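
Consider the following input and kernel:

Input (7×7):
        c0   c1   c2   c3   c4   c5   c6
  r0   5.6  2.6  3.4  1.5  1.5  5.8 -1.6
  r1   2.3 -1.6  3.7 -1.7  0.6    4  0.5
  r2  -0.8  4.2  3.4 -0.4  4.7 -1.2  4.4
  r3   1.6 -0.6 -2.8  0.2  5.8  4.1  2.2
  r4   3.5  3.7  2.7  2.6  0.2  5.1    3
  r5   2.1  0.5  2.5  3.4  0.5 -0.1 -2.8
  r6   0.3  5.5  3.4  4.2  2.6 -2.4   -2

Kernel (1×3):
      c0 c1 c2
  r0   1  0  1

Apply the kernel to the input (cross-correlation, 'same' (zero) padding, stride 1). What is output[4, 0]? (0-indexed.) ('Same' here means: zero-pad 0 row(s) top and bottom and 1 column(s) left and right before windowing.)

3.7

The receptive field on the zero-padded input at this output position is [0 3.5 3.7]. Elementwise product with the kernel and sum: 0·1 + 3.7·1.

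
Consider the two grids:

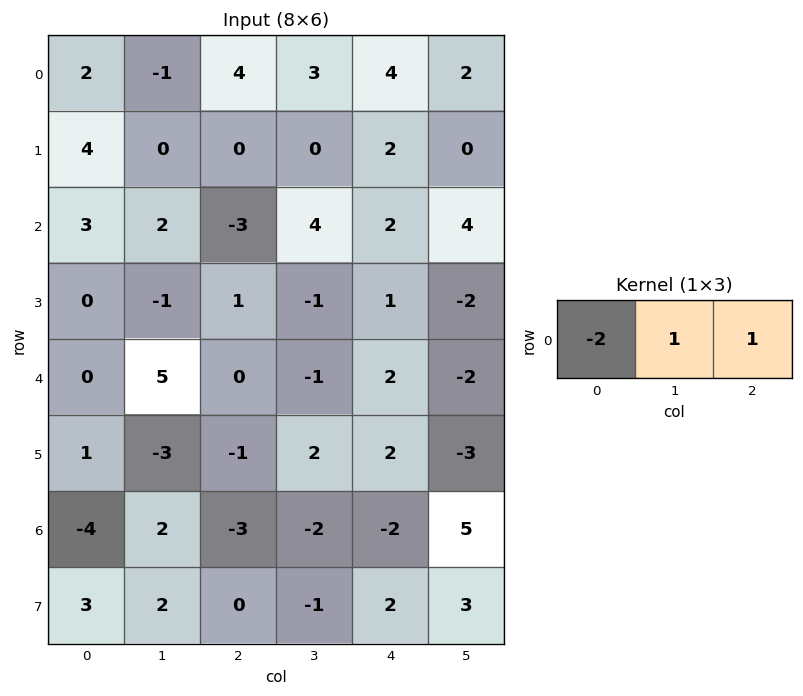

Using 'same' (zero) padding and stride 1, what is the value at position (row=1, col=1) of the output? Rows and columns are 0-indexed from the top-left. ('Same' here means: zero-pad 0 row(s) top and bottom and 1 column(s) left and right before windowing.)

-8

The receptive field on the zero-padded input at this output position is [4 0 0]. Elementwise product with the kernel and sum: 4·-2 + 0·1 + 0·1.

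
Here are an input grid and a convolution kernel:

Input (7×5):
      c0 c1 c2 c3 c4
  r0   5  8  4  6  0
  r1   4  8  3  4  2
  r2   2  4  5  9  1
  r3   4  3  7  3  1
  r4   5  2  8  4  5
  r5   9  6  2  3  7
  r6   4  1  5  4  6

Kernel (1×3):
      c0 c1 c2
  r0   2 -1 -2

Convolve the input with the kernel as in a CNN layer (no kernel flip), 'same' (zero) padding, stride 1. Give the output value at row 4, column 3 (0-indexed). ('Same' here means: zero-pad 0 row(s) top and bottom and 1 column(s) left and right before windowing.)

The receptive field on the zero-padded input at this output position is [8 4 5]. Elementwise product with the kernel and sum: 8·2 + 4·-1 + 5·-2.

2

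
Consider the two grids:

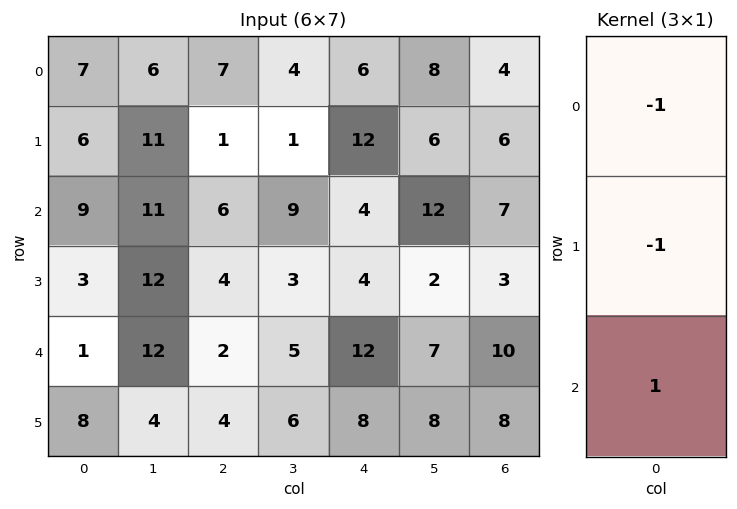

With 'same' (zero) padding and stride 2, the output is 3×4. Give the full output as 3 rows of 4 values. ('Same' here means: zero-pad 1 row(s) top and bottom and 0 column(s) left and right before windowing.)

-1 -6 6 2
-12 -3 -12 -10
4 -2 -8 -5

Output[0,0]: The receptive field on the zero-padded input at this output position is [0 / 7 / 6]. Elementwise product with the kernel and sum: 0·-1 + 7·-1 + 6·1.
Output[0,1]: The receptive field on the zero-padded input at this output position is [0 / 7 / 1]. Elementwise product with the kernel and sum: 0·-1 + 7·-1 + 1·1.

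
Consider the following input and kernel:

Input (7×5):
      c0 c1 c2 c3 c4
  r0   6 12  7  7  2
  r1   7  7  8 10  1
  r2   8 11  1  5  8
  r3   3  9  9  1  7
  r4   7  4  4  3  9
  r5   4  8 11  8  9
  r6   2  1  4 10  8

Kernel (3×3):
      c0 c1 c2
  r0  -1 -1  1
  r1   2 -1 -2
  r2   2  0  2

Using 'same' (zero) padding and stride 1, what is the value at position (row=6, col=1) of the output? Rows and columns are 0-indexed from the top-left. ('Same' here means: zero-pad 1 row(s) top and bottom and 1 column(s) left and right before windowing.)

-6

The receptive field on the zero-padded input at this output position is [4 8 11 / 2 1 4 / 0 0 0]. Elementwise product with the kernel and sum: 4·-1 + 8·-1 + 11·1 + 2·2 + 1·-1 + 4·-2 + 0·2 + 0·2.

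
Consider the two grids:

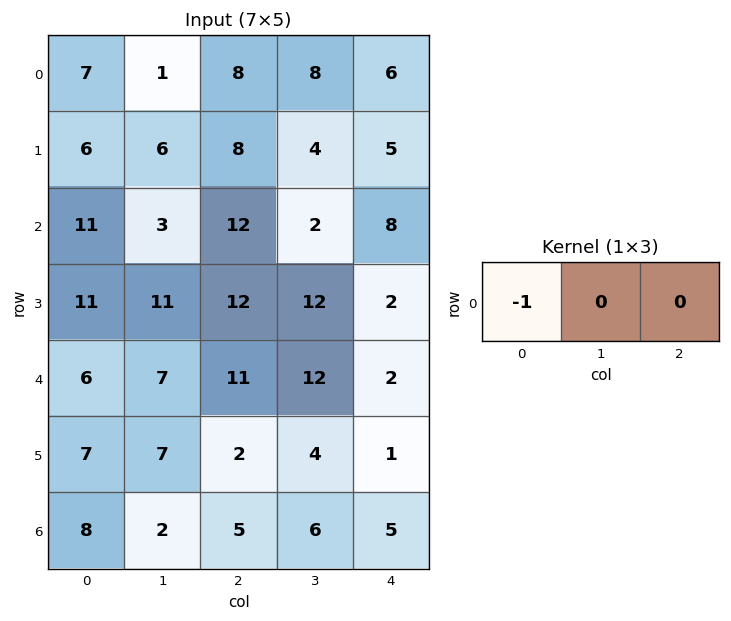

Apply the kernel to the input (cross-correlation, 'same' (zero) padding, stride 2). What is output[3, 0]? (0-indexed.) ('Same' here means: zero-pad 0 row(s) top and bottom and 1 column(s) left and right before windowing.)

0

The receptive field on the zero-padded input at this output position is [0 8 2]. Elementwise product with the kernel and sum: 0·-1.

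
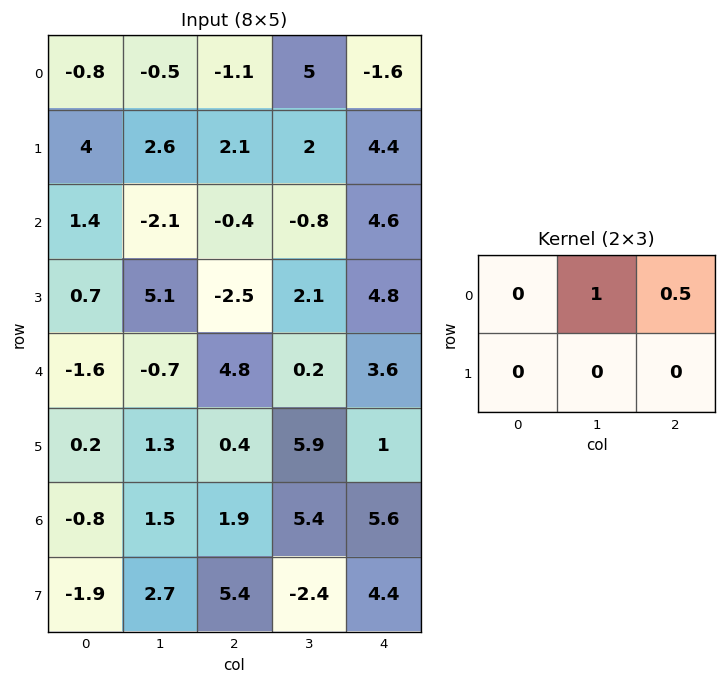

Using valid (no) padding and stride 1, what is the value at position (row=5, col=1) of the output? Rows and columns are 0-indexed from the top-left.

3.35

The receptive field on the input at this output position is [1.3 0.4 5.9 / 1.5 1.9 5.4]. Elementwise product with the kernel and sum: 0.4·1 + 5.9·0.5.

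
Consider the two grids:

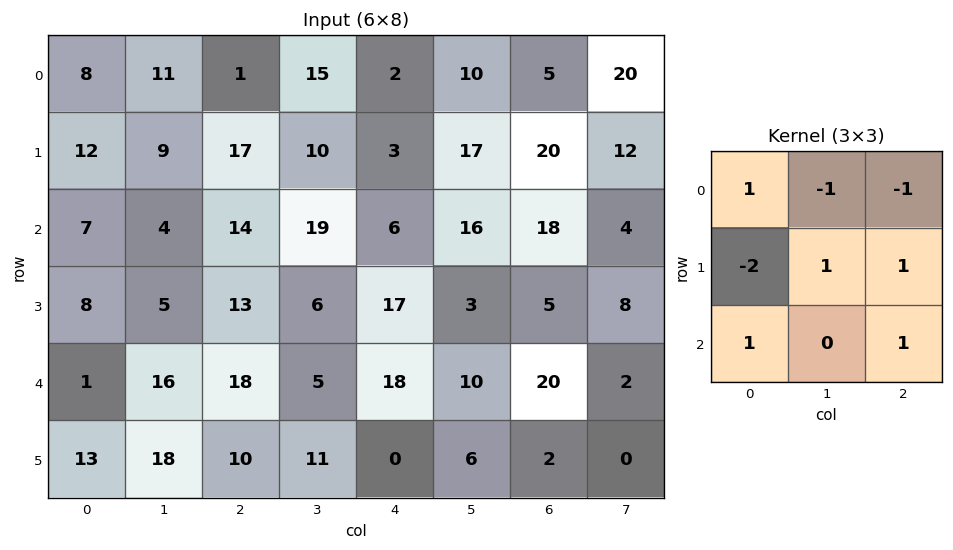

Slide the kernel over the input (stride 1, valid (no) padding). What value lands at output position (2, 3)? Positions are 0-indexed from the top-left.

The receptive field on the input at this output position is [19 6 16 / 6 17 3 / 5 18 10]. Elementwise product with the kernel and sum: 19·1 + 6·-1 + 16·-1 + 6·-2 + 17·1 + 3·1 + 5·1 + 10·1.

20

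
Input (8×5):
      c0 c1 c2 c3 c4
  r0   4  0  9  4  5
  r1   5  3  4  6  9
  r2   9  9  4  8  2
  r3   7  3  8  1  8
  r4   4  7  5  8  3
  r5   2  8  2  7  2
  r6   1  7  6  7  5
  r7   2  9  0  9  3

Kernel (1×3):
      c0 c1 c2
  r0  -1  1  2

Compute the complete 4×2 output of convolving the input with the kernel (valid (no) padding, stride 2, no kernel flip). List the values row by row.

14 5
8 8
13 9
18 11

Output[0,0]: The receptive field on the input at this output position is [4 0 9]. Elementwise product with the kernel and sum: 4·-1 + 0·1 + 9·2.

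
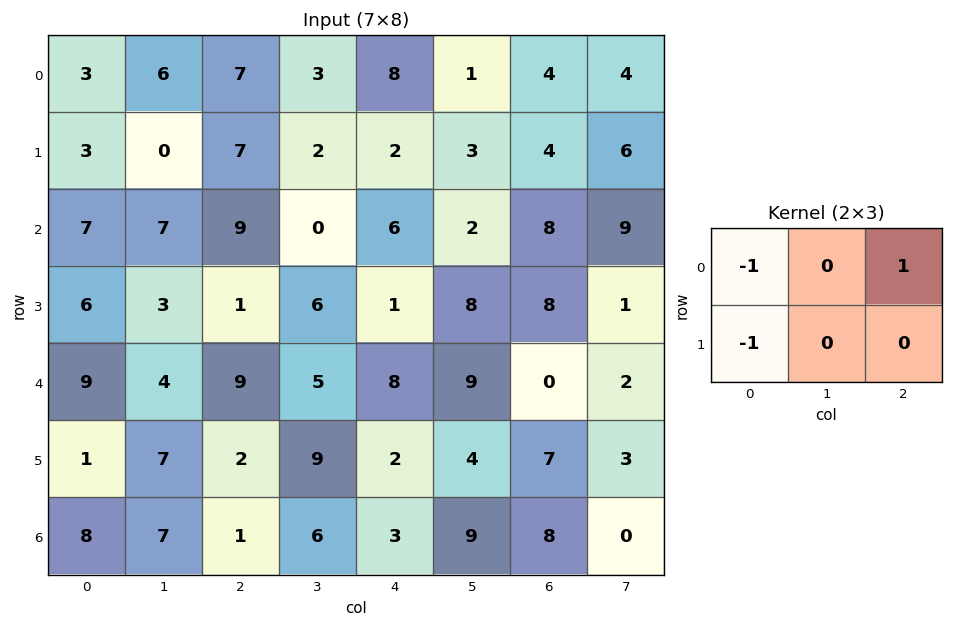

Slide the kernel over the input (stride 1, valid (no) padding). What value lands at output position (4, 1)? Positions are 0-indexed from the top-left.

-6

The receptive field on the input at this output position is [4 9 5 / 7 2 9]. Elementwise product with the kernel and sum: 4·-1 + 5·1 + 7·-1.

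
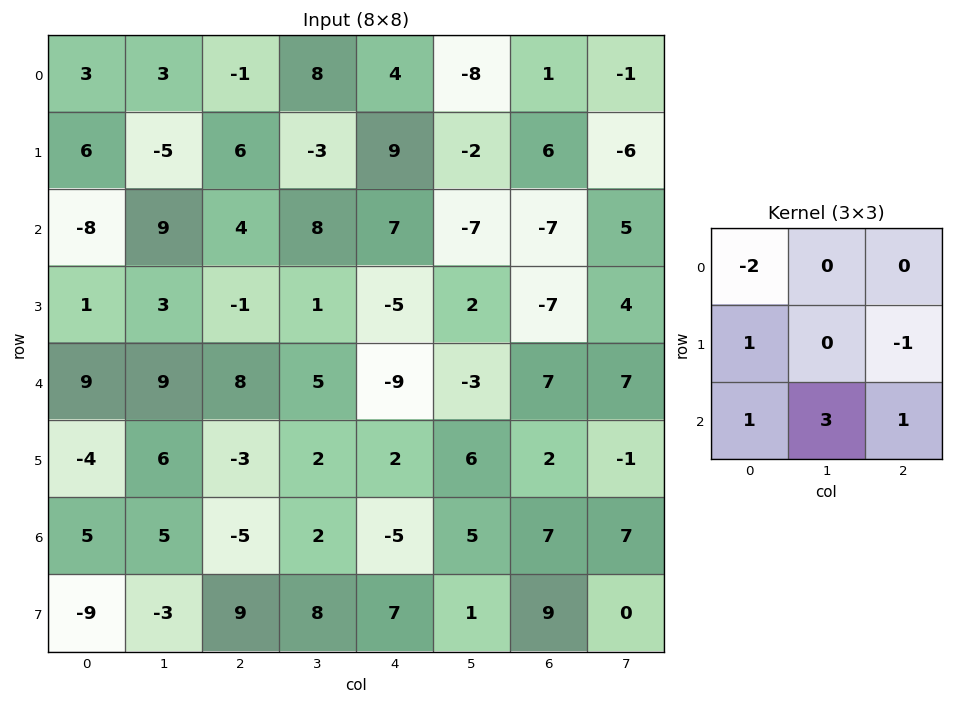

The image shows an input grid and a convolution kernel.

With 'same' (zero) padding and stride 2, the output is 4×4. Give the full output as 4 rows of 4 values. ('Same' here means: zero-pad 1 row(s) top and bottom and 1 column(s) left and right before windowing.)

10 5 38 3
-3 12 9 -23
-15 -3 20 -3
-35 23 23 14

Output[0,0]: The receptive field on the zero-padded input at this output position is [0 0 0 / 0 3 3 / 0 6 -5]. Elementwise product with the kernel and sum: 0·-2 + 0·1 + 3·-1 + 0·1 + 6·3 + -5·1.
Output[0,1]: The receptive field on the zero-padded input at this output position is [0 0 0 / 3 -1 8 / -5 6 -3]. Elementwise product with the kernel and sum: 0·-2 + 3·1 + 8·-1 + -5·1 + 6·3 + -3·1.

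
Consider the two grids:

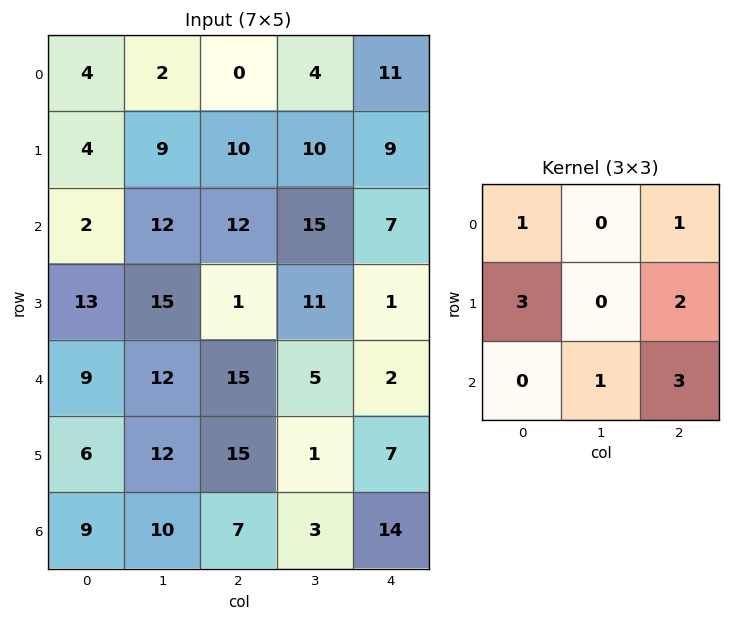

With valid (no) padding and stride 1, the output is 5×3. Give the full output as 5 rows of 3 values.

Output[0,0]: The receptive field on the input at this output position is [4 2 0 / 4 9 10 / 2 12 12]. Elementwise product with the kernel and sum: 4·1 + 0·1 + 4·3 + 10·2 + 12·1 + 12·3.

84 110 95
62 119 83
112 124 35
128 90 73
103 71 121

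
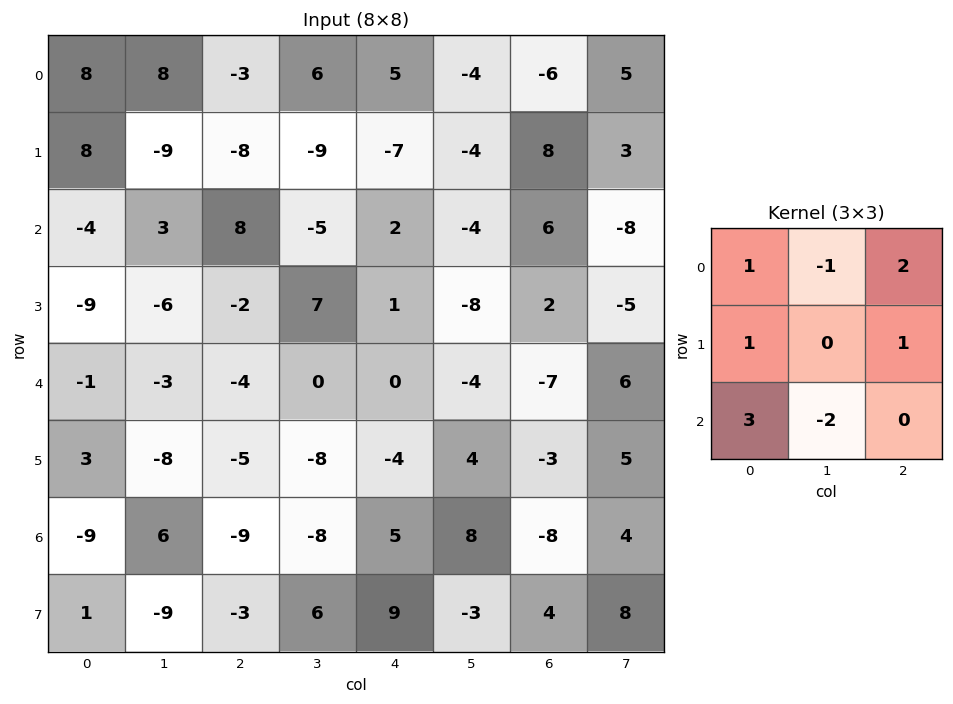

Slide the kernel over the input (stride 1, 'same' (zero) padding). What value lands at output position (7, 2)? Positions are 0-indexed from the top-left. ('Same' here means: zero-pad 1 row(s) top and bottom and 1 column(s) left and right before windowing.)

-4

The receptive field on the zero-padded input at this output position is [6 -9 -8 / -9 -3 6 / 0 0 0]. Elementwise product with the kernel and sum: 6·1 + -9·-1 + -8·2 + -9·1 + 6·1 + 0·3 + 0·-2.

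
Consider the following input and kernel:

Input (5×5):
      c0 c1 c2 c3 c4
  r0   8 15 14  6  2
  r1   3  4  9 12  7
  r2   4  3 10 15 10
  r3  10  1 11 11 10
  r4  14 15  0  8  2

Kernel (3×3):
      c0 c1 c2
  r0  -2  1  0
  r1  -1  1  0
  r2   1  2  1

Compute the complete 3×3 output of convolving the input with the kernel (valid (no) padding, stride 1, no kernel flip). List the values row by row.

Output[0,0]: The receptive field on the input at this output position is [8 15 14 / 3 4 9 / 4 3 10]. Elementwise product with the kernel and sum: 8·-2 + 15·1 + 3·-1 + 4·1 + 4·1 + 3·2 + 10·1.

20 27 31
20 42 42
30 37 13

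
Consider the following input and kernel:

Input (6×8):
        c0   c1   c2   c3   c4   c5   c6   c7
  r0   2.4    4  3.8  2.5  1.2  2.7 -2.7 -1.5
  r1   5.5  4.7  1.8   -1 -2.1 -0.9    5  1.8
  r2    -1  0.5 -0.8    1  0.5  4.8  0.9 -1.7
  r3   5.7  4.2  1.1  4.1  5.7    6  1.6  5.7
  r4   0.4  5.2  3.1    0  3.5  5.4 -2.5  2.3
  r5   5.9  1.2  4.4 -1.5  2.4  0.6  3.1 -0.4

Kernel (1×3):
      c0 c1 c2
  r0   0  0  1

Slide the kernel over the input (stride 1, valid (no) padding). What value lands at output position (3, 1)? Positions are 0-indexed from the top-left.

4.1

The receptive field on the input at this output position is [4.2 1.1 4.1]. Elementwise product with the kernel and sum: 4.1·1.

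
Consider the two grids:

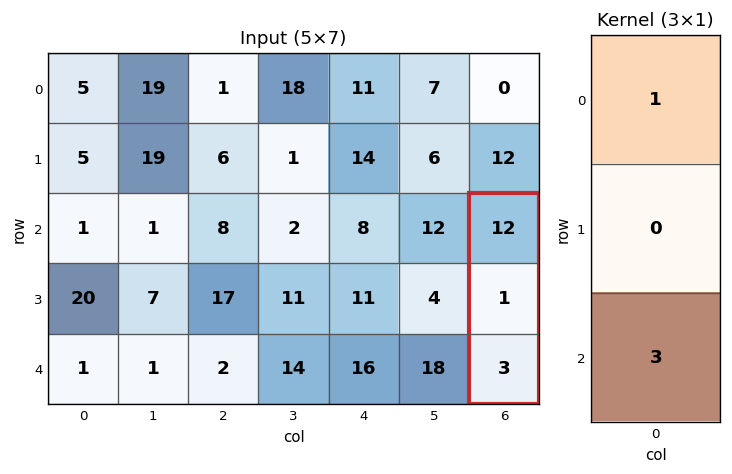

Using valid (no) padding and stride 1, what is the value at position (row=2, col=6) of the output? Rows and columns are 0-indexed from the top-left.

21

The receptive field on the input at this output position is [12 / 1 / 3]. Elementwise product with the kernel and sum: 12·1 + 3·3.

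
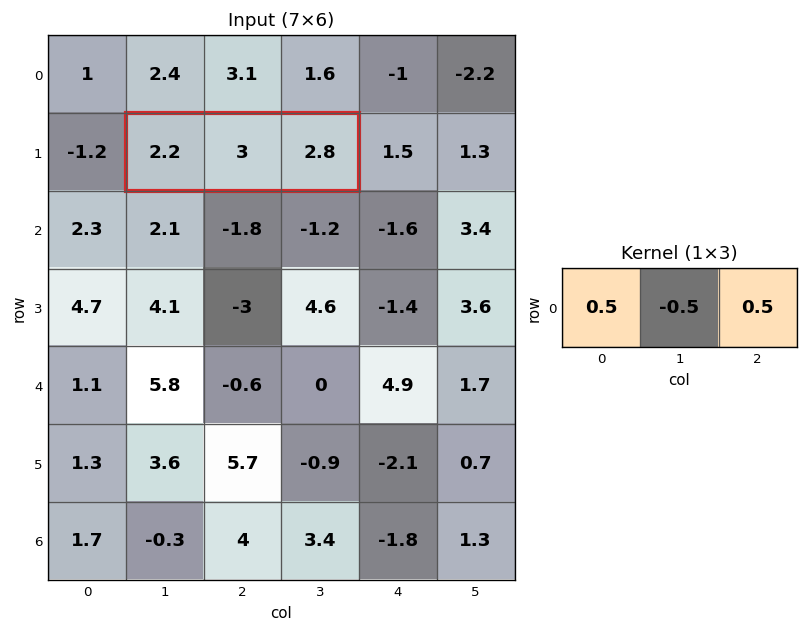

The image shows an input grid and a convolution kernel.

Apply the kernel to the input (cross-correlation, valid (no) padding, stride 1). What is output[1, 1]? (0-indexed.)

The receptive field on the input at this output position is [2.2 3 2.8]. Elementwise product with the kernel and sum: 2.2·0.5 + 3·-0.5 + 2.8·0.5.

1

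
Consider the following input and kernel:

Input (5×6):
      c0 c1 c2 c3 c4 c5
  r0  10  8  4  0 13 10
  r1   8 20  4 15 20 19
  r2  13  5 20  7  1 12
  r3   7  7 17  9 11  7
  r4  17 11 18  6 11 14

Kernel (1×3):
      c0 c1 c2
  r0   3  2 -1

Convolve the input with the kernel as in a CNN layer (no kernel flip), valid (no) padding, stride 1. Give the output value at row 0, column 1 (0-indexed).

The receptive field on the input at this output position is [8 4 0]. Elementwise product with the kernel and sum: 8·3 + 4·2 + 0·-1.

32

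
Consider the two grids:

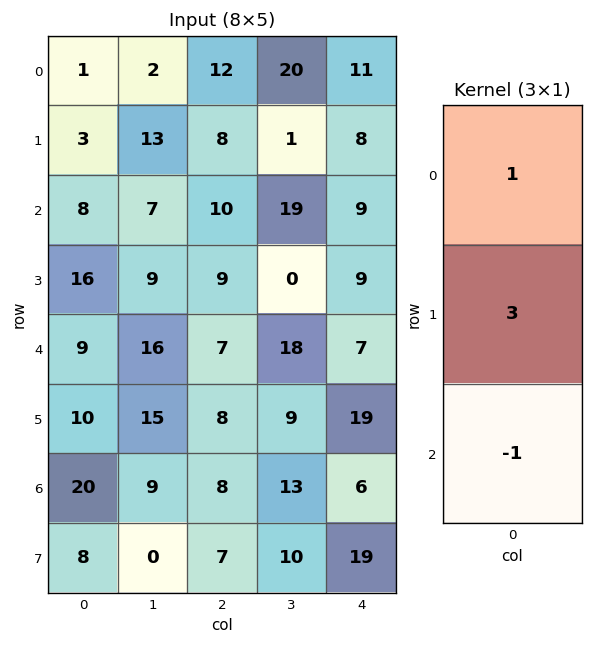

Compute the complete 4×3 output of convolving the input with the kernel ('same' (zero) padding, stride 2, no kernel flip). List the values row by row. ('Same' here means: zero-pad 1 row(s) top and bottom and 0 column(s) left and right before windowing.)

0 28 25
11 29 26
33 22 11
62 25 18

Output[0,0]: The receptive field on the zero-padded input at this output position is [0 / 1 / 3]. Elementwise product with the kernel and sum: 0·1 + 1·3 + 3·-1.
Output[0,1]: The receptive field on the zero-padded input at this output position is [0 / 12 / 8]. Elementwise product with the kernel and sum: 0·1 + 12·3 + 8·-1.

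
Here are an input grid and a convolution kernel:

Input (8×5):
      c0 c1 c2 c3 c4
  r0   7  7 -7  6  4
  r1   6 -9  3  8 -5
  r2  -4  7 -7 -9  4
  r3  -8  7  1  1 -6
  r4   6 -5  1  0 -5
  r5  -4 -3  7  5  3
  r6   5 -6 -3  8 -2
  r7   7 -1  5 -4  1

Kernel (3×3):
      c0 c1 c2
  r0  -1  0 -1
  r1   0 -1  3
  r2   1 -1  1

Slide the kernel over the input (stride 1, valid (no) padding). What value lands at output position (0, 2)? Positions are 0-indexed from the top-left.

-14

The receptive field on the input at this output position is [-7 6 4 / 3 8 -5 / -7 -9 4]. Elementwise product with the kernel and sum: -7·-1 + 4·-1 + 8·-1 + -5·3 + -7·1 + -9·-1 + 4·1.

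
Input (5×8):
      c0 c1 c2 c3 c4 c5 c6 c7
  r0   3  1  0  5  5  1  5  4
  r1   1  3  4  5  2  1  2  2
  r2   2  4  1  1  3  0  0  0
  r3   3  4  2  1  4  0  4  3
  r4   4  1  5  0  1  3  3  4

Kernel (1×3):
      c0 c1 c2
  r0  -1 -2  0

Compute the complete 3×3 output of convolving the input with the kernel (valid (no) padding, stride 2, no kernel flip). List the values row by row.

Output[0,0]: The receptive field on the input at this output position is [3 1 0]. Elementwise product with the kernel and sum: 3·-1 + 1·-2.

-5 -10 -7
-10 -3 -3
-6 -5 -7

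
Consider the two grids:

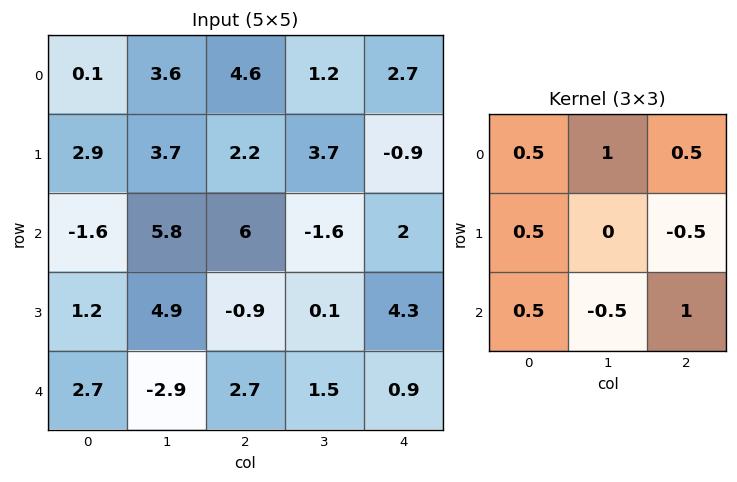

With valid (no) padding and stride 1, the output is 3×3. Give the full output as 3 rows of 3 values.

Output[0,0]: The receptive field on the input at this output position is [0.1 3.6 4.6 / 2.9 3.7 2.2 / -1.6 5.8 6]. Elementwise product with the kernel and sum: 0.1·0.5 + 3.6·1 + 4.6·0.5 + 2.9·0.5 + 2.2·-0.5 + -1.6·0.5 + 5.8·-0.5 + 6·1.
Output[0,1]: The receptive field on the input at this output position is [3.6 4.6 1.2 / 3.7 2.2 3.7 / 5.8 6 -1.6]. Elementwise product with the kernel and sum: 3.6·0.5 + 4.6·1 + 1.2·0.5 + 3.7·0.5 + 3.7·-0.5 + 5.8·0.5 + 6·-0.5 + -1.6·1.

8.6 5.3 12.2
-0.3 12.6 10.15
14.55 9.2 1.3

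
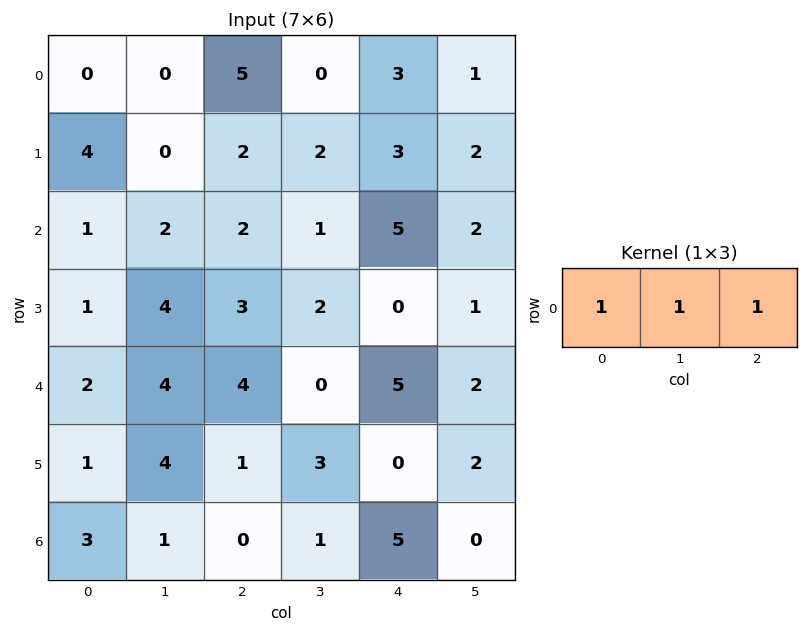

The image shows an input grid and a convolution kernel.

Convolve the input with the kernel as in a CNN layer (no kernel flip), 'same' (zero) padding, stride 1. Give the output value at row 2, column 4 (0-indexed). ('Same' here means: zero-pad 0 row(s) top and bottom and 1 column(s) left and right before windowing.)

8

The receptive field on the zero-padded input at this output position is [1 5 2]. Elementwise product with the kernel and sum: 1·1 + 5·1 + 2·1.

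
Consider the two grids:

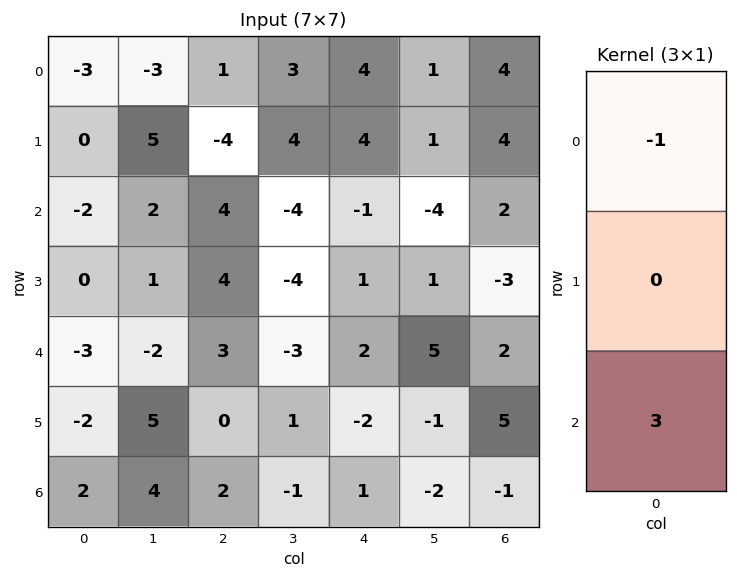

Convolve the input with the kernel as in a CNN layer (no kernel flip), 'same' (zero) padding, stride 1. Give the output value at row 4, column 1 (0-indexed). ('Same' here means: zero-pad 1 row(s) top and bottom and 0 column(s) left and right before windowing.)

The receptive field on the zero-padded input at this output position is [1 / -2 / 5]. Elementwise product with the kernel and sum: 1·-1 + 5·3.

14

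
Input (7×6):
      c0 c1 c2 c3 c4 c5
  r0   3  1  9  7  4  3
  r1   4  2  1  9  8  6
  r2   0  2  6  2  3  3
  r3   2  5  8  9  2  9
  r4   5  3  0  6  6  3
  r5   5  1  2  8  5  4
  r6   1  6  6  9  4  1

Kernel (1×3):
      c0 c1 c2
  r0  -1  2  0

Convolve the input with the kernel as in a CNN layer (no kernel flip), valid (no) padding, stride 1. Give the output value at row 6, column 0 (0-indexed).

The receptive field on the input at this output position is [1 6 6]. Elementwise product with the kernel and sum: 1·-1 + 6·2.

11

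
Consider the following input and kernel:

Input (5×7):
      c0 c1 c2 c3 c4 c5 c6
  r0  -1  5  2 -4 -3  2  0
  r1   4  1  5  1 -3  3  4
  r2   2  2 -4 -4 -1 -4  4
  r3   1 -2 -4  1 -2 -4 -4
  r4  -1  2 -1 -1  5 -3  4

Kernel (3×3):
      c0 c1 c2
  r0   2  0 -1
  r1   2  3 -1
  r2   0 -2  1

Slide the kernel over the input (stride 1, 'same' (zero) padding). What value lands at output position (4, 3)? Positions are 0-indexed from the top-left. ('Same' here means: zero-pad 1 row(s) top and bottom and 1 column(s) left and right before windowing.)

-16

The receptive field on the zero-padded input at this output position is [-4 1 -2 / -1 -1 5 / 0 0 0]. Elementwise product with the kernel and sum: -4·2 + -2·-1 + -1·2 + -1·3 + 5·-1 + 0·-2 + 0·1.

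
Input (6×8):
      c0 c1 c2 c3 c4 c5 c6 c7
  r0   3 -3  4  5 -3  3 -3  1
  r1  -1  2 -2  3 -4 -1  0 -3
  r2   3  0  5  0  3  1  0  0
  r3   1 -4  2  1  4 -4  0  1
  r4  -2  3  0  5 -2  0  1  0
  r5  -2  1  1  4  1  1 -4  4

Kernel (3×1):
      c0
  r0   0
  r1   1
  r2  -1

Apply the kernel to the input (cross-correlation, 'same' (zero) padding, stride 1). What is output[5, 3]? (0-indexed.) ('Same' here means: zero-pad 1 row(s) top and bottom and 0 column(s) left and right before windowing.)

The receptive field on the zero-padded input at this output position is [5 / 4 / 0]. Elementwise product with the kernel and sum: 4·1 + 0·-1.

4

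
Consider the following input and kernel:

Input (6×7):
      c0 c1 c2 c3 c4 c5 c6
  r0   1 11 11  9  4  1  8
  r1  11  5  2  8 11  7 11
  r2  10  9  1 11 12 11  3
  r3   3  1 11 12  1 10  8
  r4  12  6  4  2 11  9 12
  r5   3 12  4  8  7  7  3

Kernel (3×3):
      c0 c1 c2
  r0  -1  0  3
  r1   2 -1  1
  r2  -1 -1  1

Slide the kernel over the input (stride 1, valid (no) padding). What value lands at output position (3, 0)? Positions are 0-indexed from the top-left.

The receptive field on the input at this output position is [3 1 11 / 12 6 4 / 3 12 4]. Elementwise product with the kernel and sum: 3·-1 + 11·3 + 12·2 + 6·-1 + 4·1 + 3·-1 + 12·-1 + 4·1.

41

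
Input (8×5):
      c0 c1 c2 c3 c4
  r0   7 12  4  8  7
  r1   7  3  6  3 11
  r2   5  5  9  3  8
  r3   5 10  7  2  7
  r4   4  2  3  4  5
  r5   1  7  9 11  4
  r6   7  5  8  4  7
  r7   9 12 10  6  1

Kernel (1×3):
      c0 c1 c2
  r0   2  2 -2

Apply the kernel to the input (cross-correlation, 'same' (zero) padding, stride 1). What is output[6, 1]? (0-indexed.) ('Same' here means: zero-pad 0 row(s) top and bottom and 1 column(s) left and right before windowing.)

The receptive field on the zero-padded input at this output position is [7 5 8]. Elementwise product with the kernel and sum: 7·2 + 5·2 + 8·-2.

8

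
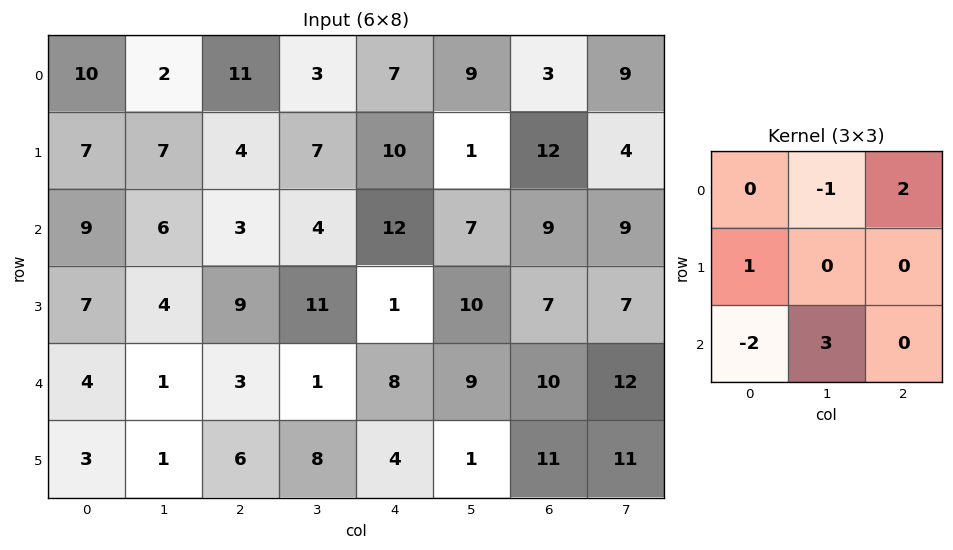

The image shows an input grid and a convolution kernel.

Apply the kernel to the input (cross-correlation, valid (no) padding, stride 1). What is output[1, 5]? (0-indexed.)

The receptive field on the input at this output position is [1 12 4 / 7 9 9 / 10 7 7]. Elementwise product with the kernel and sum: 12·-1 + 4·2 + 7·1 + 10·-2 + 7·3.

4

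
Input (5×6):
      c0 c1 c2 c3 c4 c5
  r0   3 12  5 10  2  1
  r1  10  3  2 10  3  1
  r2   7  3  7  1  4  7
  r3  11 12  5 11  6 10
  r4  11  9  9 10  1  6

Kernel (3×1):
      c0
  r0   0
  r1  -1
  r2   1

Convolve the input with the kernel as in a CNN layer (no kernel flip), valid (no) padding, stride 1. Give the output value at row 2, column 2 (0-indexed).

The receptive field on the input at this output position is [7 / 5 / 9]. Elementwise product with the kernel and sum: 5·-1 + 9·1.

4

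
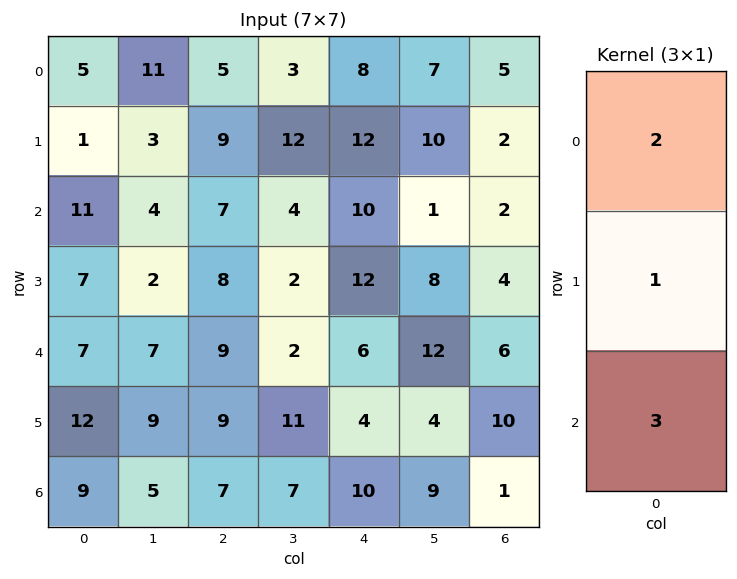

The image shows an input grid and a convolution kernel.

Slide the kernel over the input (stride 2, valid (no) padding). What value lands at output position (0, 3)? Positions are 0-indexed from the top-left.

The receptive field on the input at this output position is [5 / 2 / 2]. Elementwise product with the kernel and sum: 5·2 + 2·1 + 2·3.

18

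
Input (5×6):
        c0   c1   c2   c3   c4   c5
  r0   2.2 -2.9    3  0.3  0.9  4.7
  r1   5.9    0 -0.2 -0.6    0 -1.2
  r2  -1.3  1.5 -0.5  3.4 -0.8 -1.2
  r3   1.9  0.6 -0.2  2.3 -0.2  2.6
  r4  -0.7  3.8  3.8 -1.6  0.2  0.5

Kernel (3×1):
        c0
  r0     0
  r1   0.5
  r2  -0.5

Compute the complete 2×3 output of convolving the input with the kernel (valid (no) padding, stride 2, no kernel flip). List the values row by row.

3.6 0.15 0.4
1.3 -2 -0.2

Output[0,0]: The receptive field on the input at this output position is [2.2 / 5.9 / -1.3]. Elementwise product with the kernel and sum: 5.9·0.5 + -1.3·-0.5.
Output[0,1]: The receptive field on the input at this output position is [3 / -0.2 / -0.5]. Elementwise product with the kernel and sum: -0.2·0.5 + -0.5·-0.5.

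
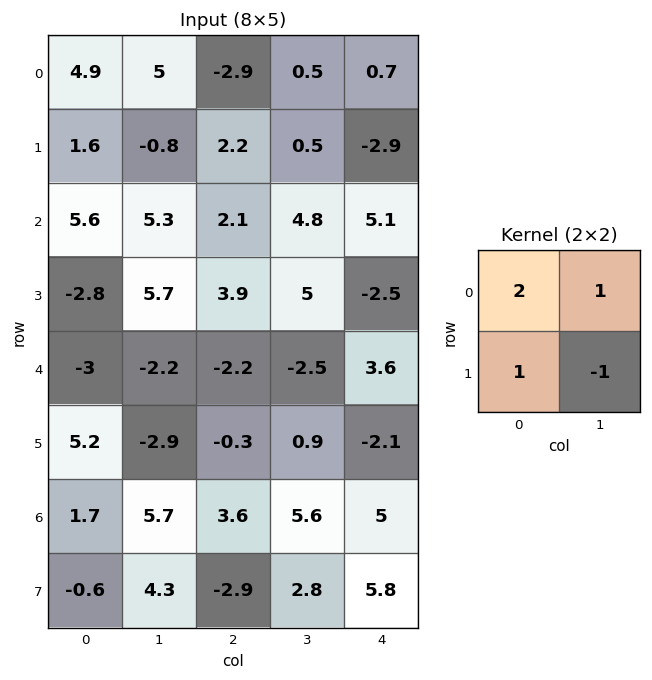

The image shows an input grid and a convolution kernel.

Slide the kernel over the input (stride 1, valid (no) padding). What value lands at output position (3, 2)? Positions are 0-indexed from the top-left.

13.1

The receptive field on the input at this output position is [3.9 5 / -2.2 -2.5]. Elementwise product with the kernel and sum: 3.9·2 + 5·1 + -2.2·1 + -2.5·-1.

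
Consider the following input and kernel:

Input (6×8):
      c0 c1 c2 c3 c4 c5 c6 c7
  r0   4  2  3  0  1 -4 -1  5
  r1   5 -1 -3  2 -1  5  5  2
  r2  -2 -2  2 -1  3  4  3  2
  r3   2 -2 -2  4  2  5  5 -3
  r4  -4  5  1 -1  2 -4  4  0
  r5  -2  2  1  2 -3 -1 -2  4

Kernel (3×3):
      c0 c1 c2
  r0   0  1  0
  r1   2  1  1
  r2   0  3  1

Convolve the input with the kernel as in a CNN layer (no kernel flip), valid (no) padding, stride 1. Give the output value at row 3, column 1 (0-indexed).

13

The receptive field on the input at this output position is [-2 -2 4 / 5 1 -1 / 2 1 2]. Elementwise product with the kernel and sum: -2·1 + 5·2 + 1·1 + -1·1 + 1·3 + 2·1.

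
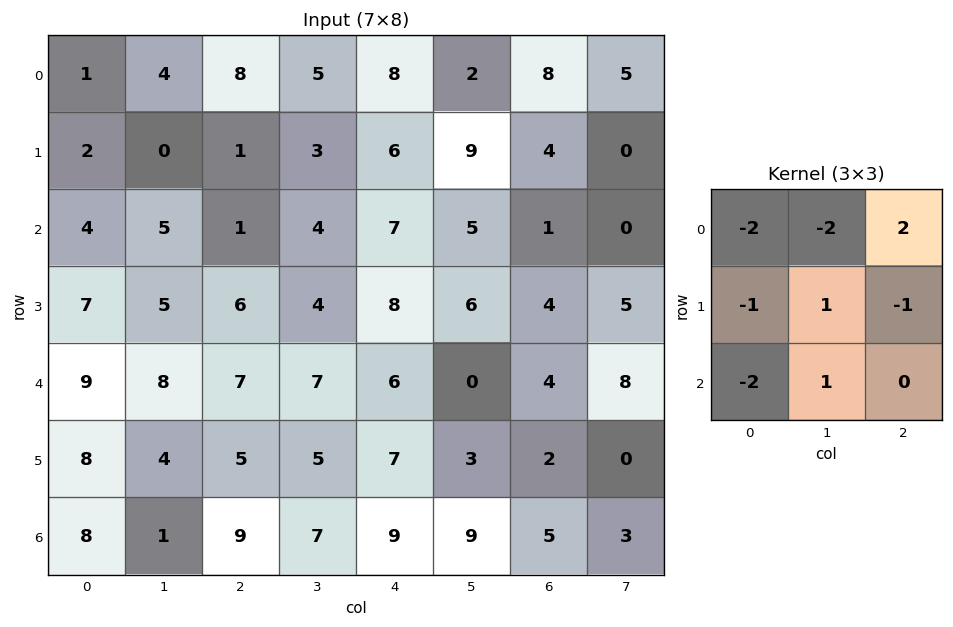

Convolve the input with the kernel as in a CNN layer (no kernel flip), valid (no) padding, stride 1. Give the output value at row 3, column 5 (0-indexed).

The receptive field on the input at this output position is [6 4 5 / 0 4 8 / 3 2 0]. Elementwise product with the kernel and sum: 6·-2 + 4·-2 + 5·2 + 0·-1 + 4·1 + 8·-1 + 3·-2 + 2·1.

-18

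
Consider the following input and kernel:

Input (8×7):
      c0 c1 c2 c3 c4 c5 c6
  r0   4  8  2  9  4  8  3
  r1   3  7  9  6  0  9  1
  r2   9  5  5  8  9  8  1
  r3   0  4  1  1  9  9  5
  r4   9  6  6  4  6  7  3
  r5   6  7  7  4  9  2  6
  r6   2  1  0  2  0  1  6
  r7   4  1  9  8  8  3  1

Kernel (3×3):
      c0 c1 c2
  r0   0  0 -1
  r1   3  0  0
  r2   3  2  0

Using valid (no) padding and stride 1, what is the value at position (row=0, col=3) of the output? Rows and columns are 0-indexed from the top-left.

The receptive field on the input at this output position is [9 4 8 / 6 0 9 / 8 9 8]. Elementwise product with the kernel and sum: 8·-1 + 6·3 + 8·3 + 9·2.

52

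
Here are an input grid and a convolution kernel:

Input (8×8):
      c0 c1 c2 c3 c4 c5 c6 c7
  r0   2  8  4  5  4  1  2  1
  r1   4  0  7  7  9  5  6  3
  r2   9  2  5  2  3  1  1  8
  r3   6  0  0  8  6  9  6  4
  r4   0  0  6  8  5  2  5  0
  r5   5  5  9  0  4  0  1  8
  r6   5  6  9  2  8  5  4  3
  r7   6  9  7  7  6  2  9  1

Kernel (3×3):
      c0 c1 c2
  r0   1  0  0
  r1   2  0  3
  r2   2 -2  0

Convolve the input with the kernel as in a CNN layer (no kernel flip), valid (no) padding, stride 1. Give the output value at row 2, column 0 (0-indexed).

21

The receptive field on the input at this output position is [9 2 5 / 6 0 0 / 0 0 6]. Elementwise product with the kernel and sum: 9·1 + 6·2 + 0·3 + 0·2 + 0·-2.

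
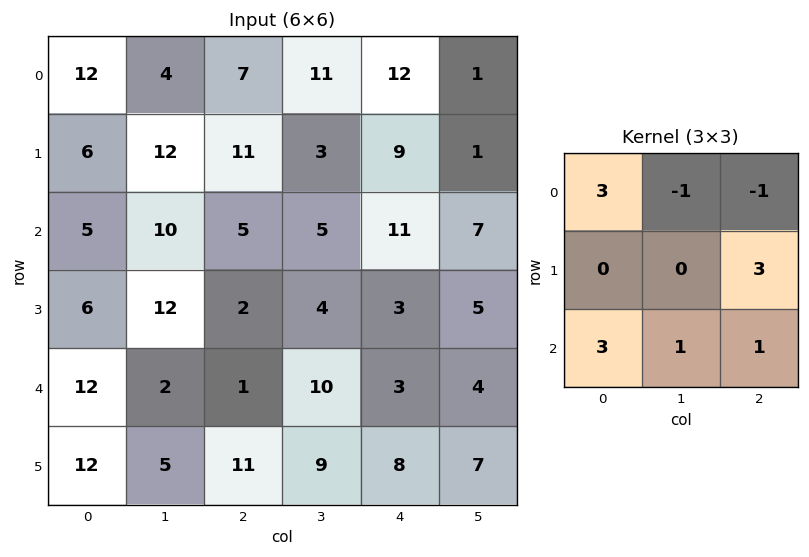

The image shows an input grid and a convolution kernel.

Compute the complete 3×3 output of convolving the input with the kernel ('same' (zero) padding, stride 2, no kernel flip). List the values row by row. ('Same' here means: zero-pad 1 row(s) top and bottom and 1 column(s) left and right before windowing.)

Output[0,0]: The receptive field on the zero-padded input at this output position is [0 0 0 / 0 12 4 / 0 6 12]. Elementwise product with the kernel and sum: 0·3 + 0·-1 + 0·-1 + 4·3 + 0·3 + 6·1 + 12·1.

30 83 22
30 79 40
5 95 58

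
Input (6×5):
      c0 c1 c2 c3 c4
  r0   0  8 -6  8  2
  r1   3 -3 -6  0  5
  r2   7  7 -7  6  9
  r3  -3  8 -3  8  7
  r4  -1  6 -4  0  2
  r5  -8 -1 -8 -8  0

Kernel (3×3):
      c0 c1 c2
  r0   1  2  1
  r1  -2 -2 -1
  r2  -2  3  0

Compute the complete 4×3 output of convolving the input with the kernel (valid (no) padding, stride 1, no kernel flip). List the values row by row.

Output[0,0]: The receptive field on the input at this output position is [0 8 -6 / 3 -3 -6 / 7 7 -7]. Elementwise product with the kernel and sum: 0·1 + 8·2 + -6·1 + 3·-2 + -3·-2 + -6·-1 + 7·-2 + 7·3.

23 -13 51
0 -46 22
27 -43 5
17 -16 18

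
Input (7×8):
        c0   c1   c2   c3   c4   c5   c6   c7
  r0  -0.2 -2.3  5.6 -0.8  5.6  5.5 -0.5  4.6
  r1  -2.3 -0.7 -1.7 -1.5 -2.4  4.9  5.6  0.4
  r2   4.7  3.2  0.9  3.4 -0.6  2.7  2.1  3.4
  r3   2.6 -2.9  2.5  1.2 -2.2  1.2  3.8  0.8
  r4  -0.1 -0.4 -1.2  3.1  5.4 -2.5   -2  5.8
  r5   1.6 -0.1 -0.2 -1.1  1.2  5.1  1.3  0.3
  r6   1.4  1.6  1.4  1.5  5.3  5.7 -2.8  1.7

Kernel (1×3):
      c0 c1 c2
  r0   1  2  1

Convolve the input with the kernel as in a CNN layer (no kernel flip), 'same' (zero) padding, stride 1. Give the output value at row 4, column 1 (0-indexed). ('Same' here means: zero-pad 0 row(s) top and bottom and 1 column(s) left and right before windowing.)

-2.1

The receptive field on the zero-padded input at this output position is [-0.1 -0.4 -1.2]. Elementwise product with the kernel and sum: -0.1·1 + -0.4·2 + -1.2·1.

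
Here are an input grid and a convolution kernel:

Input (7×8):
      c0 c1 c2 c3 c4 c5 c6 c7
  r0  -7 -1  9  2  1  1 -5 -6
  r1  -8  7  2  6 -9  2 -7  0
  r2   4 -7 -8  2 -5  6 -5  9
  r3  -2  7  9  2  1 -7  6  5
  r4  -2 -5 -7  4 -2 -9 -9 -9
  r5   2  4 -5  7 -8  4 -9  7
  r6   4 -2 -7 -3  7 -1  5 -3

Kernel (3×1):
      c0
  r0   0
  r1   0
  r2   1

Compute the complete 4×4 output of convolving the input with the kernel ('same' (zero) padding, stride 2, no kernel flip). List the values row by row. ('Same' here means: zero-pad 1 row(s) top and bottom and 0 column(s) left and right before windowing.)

Output[0,0]: The receptive field on the zero-padded input at this output position is [0 / -7 / -8]. Elementwise product with the kernel and sum: -8·1.

-8 2 -9 -7
-2 9 1 6
2 -5 -8 -9
0 0 0 0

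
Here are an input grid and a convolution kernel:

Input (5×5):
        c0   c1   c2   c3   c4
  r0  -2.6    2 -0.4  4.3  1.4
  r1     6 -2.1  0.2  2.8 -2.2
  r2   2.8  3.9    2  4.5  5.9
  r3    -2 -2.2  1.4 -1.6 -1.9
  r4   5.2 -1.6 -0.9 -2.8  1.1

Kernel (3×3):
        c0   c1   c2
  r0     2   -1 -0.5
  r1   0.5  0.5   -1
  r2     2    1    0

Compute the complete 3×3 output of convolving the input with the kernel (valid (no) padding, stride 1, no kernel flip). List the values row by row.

Output[0,0]: The receptive field on the input at this output position is [-2.6 2 -0.4 / 6 -2.1 0.2 / 2.8 3.9 2]. Elementwise product with the kernel and sum: -2.6·2 + 2·-1 + -0.4·-0.5 + 6·0.5 + -2.1·0.5 + 0.2·-1 + 2.8·2 + 3.9·1.

4.25 8.3 6.4
9.15 -10.35 -2.75
6 0.65 -6.25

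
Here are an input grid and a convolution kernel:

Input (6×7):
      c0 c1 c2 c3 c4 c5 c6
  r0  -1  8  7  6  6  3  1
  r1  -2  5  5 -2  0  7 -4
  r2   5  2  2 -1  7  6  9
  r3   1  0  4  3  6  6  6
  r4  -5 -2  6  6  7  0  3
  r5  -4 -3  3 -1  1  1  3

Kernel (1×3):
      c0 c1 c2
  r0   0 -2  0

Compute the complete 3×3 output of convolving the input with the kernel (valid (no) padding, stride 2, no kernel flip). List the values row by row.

-16 -12 -6
-4 2 -12
4 -12 0

Output[0,0]: The receptive field on the input at this output position is [-1 8 7]. Elementwise product with the kernel and sum: 8·-2.
Output[0,1]: The receptive field on the input at this output position is [7 6 6]. Elementwise product with the kernel and sum: 6·-2.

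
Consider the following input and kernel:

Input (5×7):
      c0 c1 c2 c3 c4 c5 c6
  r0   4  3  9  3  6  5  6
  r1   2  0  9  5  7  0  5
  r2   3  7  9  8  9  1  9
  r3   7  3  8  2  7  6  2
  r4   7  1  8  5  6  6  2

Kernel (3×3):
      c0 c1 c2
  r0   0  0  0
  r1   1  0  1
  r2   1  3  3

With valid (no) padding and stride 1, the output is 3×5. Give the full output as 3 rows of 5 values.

Output[0,0]: The receptive field on the input at this output position is [4 3 9 / 2 0 9 / 3 7 9]. Elementwise product with the kernel and sum: 2·1 + 9·1 + 3·1 + 7·3 + 9·3.

62 63 76 43 51
52 48 53 50 49
49 45 56 49 39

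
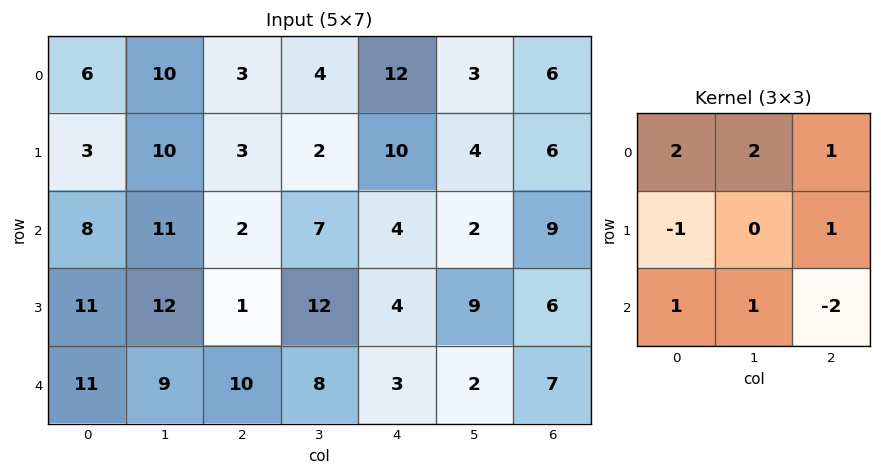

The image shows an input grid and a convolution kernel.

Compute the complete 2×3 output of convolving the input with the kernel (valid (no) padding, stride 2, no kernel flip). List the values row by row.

50 34 20
30 37 14

Output[0,0]: The receptive field on the input at this output position is [6 10 3 / 3 10 3 / 8 11 2]. Elementwise product with the kernel and sum: 6·2 + 10·2 + 3·1 + 3·-1 + 3·1 + 8·1 + 11·1 + 2·-2.
Output[0,1]: The receptive field on the input at this output position is [3 4 12 / 3 2 10 / 2 7 4]. Elementwise product with the kernel and sum: 3·2 + 4·2 + 12·1 + 3·-1 + 10·1 + 2·1 + 7·1 + 4·-2.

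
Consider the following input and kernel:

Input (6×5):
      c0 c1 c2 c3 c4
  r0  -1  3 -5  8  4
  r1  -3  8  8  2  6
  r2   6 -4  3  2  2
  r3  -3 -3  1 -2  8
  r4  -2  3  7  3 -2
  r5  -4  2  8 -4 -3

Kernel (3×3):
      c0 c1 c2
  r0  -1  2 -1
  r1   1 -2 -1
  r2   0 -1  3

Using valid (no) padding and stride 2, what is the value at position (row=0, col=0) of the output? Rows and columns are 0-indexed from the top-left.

The receptive field on the input at this output position is [-1 3 -5 / -3 8 8 / 6 -4 3]. Elementwise product with the kernel and sum: -1·-1 + 3·2 + -5·-1 + -3·1 + 8·-2 + 8·-1 + -4·-1 + 3·3.

-2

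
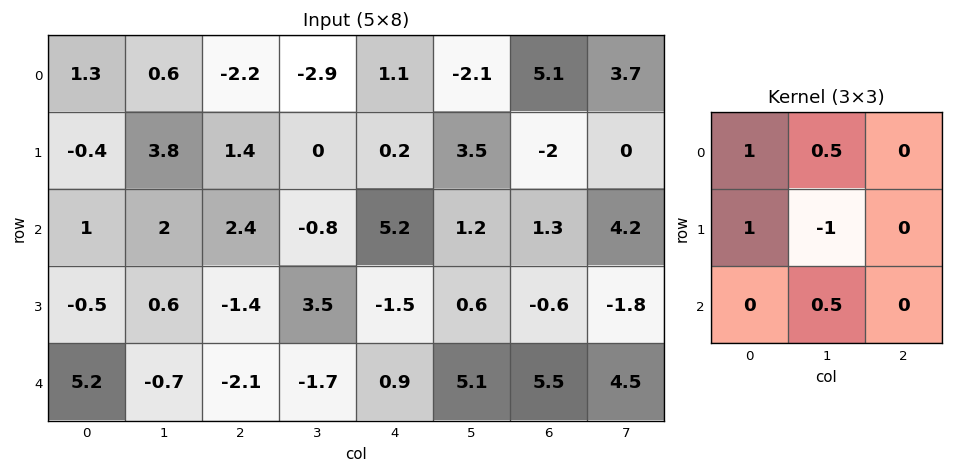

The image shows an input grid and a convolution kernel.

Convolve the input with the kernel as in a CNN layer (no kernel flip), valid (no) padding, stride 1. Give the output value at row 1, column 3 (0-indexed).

-6.65

The receptive field on the input at this output position is [0 0.2 3.5 / -0.8 5.2 1.2 / 3.5 -1.5 0.6]. Elementwise product with the kernel and sum: 0·1 + 0.2·0.5 + -0.8·1 + 5.2·-1 + -1.5·0.5.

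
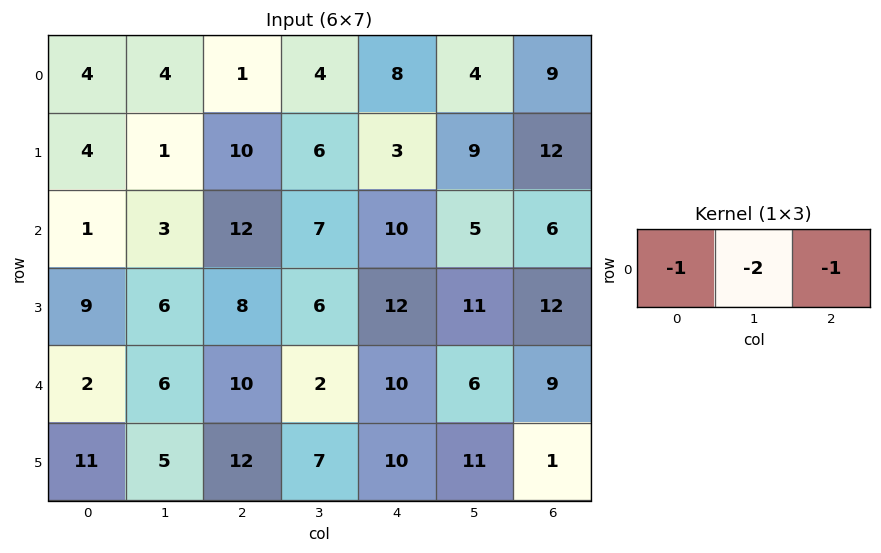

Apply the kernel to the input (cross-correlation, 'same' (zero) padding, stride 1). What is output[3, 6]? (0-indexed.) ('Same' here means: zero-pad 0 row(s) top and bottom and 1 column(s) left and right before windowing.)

The receptive field on the zero-padded input at this output position is [11 12 0]. Elementwise product with the kernel and sum: 11·-1 + 12·-2 + 0·-1.

-35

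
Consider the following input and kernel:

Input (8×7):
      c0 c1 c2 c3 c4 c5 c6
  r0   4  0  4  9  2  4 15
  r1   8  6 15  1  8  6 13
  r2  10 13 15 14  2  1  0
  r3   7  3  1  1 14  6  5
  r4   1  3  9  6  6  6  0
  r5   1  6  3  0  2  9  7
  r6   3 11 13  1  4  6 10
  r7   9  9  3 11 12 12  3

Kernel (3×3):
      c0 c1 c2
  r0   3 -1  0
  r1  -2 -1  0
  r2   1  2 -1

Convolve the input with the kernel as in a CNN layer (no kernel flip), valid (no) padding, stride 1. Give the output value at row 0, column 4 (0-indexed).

-16

The receptive field on the input at this output position is [2 4 15 / 8 6 13 / 2 1 0]. Elementwise product with the kernel and sum: 2·3 + 4·-1 + 8·-2 + 6·-1 + 2·1 + 1·2 + 0·-1.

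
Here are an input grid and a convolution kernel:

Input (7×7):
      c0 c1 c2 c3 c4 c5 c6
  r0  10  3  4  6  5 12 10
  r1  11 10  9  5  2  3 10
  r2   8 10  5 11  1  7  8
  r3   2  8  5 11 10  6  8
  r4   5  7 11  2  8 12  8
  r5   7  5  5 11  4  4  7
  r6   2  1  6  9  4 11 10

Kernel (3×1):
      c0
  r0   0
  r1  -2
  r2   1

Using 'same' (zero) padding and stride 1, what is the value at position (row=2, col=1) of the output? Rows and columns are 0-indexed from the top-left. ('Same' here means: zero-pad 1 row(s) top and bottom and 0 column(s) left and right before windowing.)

The receptive field on the zero-padded input at this output position is [10 / 10 / 8]. Elementwise product with the kernel and sum: 10·-2 + 8·1.

-12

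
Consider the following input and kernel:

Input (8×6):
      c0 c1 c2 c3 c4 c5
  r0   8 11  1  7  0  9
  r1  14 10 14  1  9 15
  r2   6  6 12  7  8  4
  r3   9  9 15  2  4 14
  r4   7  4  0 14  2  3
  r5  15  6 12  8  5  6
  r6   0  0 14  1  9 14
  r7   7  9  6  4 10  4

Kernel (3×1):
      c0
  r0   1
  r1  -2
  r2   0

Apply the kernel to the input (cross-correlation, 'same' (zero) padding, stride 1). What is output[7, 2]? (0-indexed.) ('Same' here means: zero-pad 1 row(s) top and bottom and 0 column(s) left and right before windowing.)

2

The receptive field on the zero-padded input at this output position is [14 / 6 / 0]. Elementwise product with the kernel and sum: 14·1 + 6·-2.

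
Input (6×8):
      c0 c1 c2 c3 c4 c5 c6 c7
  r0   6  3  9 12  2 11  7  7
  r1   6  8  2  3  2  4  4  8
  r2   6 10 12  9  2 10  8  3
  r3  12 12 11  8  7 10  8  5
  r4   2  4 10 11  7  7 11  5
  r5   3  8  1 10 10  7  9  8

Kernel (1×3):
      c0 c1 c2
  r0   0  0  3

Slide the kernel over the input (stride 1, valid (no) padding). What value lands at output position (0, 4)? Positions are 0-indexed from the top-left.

The receptive field on the input at this output position is [2 11 7]. Elementwise product with the kernel and sum: 7·3.

21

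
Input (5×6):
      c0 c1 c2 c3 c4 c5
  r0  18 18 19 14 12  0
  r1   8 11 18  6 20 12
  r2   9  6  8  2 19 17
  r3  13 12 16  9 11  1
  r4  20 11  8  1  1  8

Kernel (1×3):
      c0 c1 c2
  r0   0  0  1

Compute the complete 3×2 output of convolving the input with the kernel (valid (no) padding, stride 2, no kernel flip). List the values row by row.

19 12
8 19
8 1

Output[0,0]: The receptive field on the input at this output position is [18 18 19]. Elementwise product with the kernel and sum: 19·1.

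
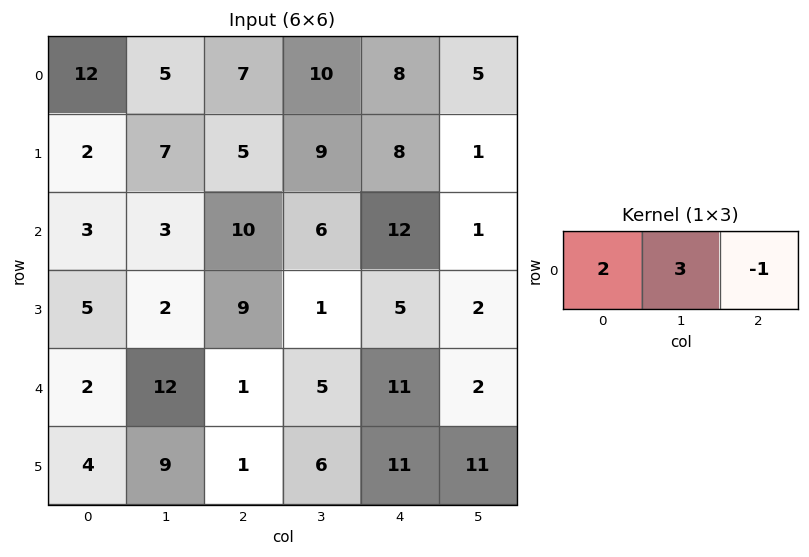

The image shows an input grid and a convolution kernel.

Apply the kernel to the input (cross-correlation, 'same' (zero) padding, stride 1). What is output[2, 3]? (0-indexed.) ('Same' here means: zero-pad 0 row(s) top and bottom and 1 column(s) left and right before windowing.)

The receptive field on the zero-padded input at this output position is [10 6 12]. Elementwise product with the kernel and sum: 10·2 + 6·3 + 12·-1.

26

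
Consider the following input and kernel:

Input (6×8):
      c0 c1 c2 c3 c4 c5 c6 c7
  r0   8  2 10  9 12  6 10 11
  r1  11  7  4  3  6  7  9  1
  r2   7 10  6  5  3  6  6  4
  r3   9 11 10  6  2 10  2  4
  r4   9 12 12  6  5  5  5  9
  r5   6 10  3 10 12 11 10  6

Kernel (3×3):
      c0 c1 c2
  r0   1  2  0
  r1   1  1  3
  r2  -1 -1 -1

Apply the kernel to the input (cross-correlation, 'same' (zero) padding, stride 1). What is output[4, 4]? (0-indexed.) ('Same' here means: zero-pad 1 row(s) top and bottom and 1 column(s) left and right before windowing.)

The receptive field on the zero-padded input at this output position is [6 2 10 / 6 5 5 / 10 12 11]. Elementwise product with the kernel and sum: 6·1 + 2·2 + 6·1 + 5·1 + 5·3 + 10·-1 + 12·-1 + 11·-1.

3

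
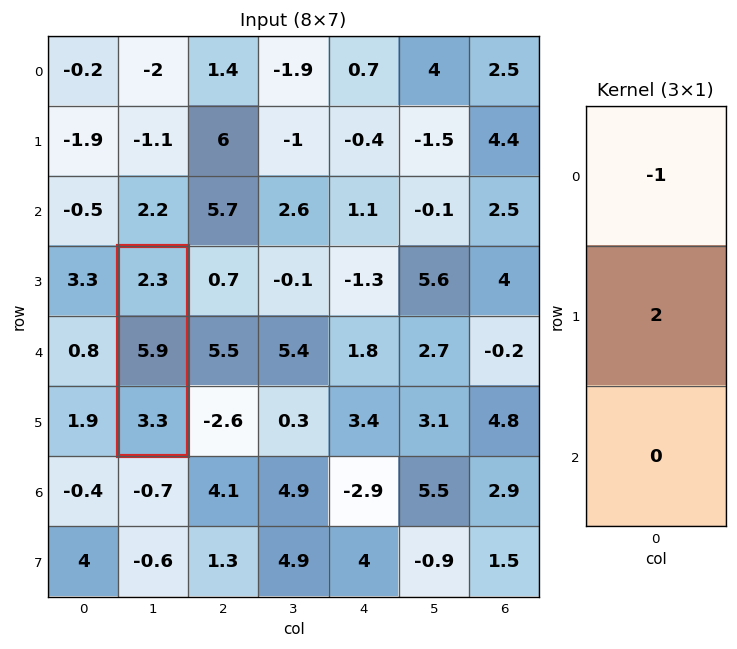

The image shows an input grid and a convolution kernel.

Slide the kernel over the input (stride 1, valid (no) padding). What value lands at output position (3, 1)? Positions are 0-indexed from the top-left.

The receptive field on the input at this output position is [2.3 / 5.9 / 3.3]. Elementwise product with the kernel and sum: 2.3·-1 + 5.9·2.

9.5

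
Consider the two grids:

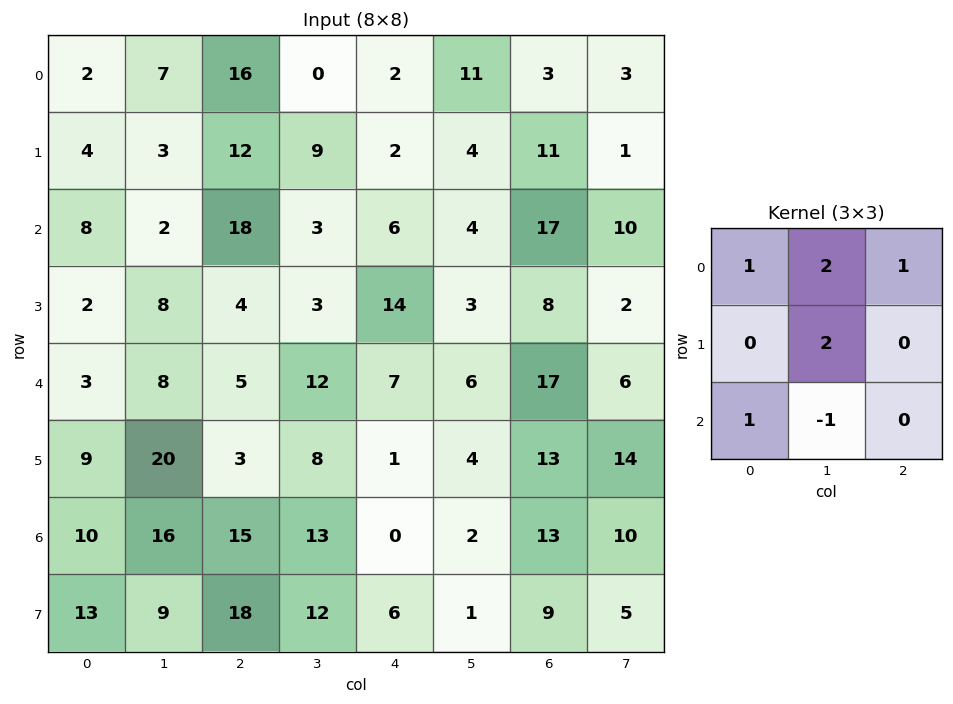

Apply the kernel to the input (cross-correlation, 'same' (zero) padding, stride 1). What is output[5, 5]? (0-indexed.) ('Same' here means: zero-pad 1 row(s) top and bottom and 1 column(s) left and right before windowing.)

42

The receptive field on the zero-padded input at this output position is [7 6 17 / 1 4 13 / 0 2 13]. Elementwise product with the kernel and sum: 7·1 + 6·2 + 17·1 + 4·2 + 0·1 + 2·-1.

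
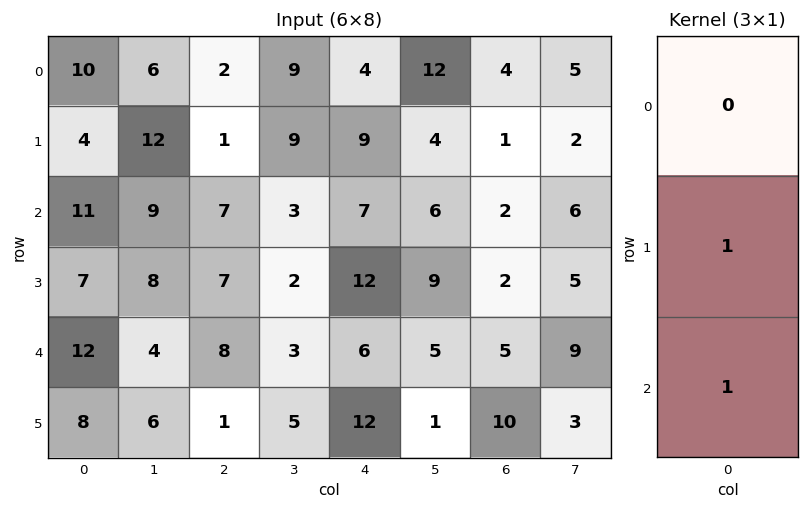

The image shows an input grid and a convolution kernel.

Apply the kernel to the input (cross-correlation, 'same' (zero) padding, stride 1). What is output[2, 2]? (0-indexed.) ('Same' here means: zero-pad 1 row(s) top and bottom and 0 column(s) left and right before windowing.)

The receptive field on the zero-padded input at this output position is [1 / 7 / 7]. Elementwise product with the kernel and sum: 7·1 + 7·1.

14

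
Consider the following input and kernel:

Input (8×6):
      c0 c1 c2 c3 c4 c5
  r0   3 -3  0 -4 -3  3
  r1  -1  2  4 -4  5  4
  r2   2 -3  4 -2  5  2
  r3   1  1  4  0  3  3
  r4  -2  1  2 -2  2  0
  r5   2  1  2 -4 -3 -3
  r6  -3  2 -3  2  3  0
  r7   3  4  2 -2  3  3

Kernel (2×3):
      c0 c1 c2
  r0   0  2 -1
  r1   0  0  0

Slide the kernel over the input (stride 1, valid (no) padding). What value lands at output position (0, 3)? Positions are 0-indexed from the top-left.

The receptive field on the input at this output position is [-4 -3 3 / -4 5 4]. Elementwise product with the kernel and sum: -3·2 + 3·-1.

-9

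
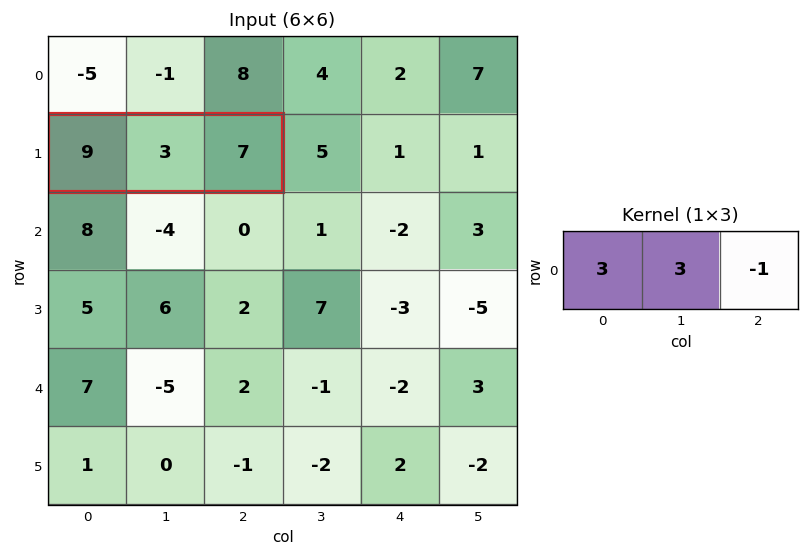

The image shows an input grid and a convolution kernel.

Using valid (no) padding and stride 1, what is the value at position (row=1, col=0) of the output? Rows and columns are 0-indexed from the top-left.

29

The receptive field on the input at this output position is [9 3 7]. Elementwise product with the kernel and sum: 9·3 + 3·3 + 7·-1.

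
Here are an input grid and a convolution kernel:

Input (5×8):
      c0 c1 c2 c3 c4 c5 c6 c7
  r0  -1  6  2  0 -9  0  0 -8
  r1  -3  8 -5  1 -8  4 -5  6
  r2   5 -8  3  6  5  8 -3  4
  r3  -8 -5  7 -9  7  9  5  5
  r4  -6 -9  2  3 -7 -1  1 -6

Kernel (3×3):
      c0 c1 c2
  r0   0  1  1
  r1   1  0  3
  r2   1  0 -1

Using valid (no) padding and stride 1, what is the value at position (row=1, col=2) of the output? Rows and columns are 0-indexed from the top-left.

11

The receptive field on the input at this output position is [-5 1 -8 / 3 6 5 / 7 -9 7]. Elementwise product with the kernel and sum: 1·1 + -8·1 + 3·1 + 5·3 + 7·1 + 7·-1.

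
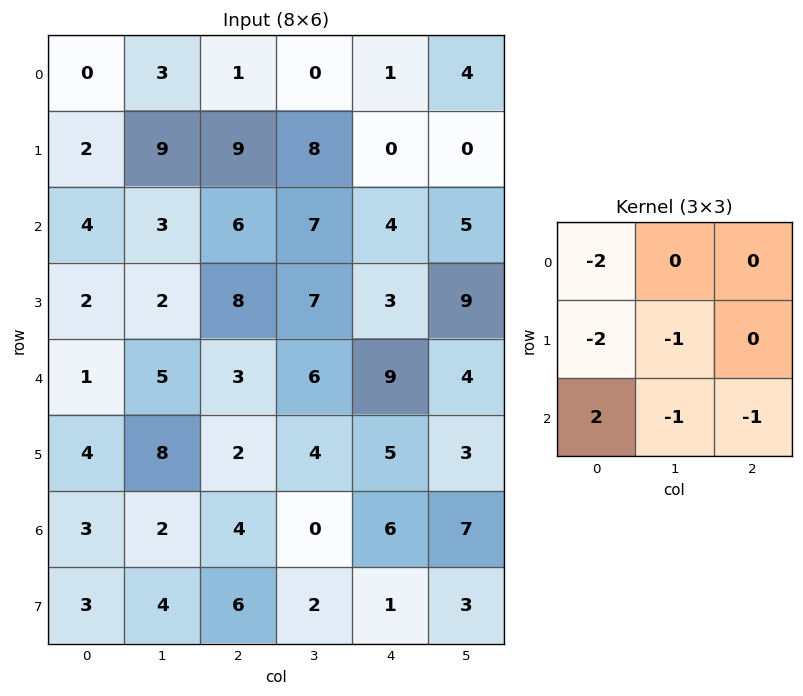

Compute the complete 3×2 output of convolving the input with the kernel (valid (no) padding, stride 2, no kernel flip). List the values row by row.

Output[0,0]: The receptive field on the input at this output position is [0 3 1 / 2 9 9 / 4 3 6]. Elementwise product with the kernel and sum: 0·-2 + 2·-2 + 9·-1 + 4·2 + 3·-1 + 6·-1.

-14 -27
-20 -44
-18 -12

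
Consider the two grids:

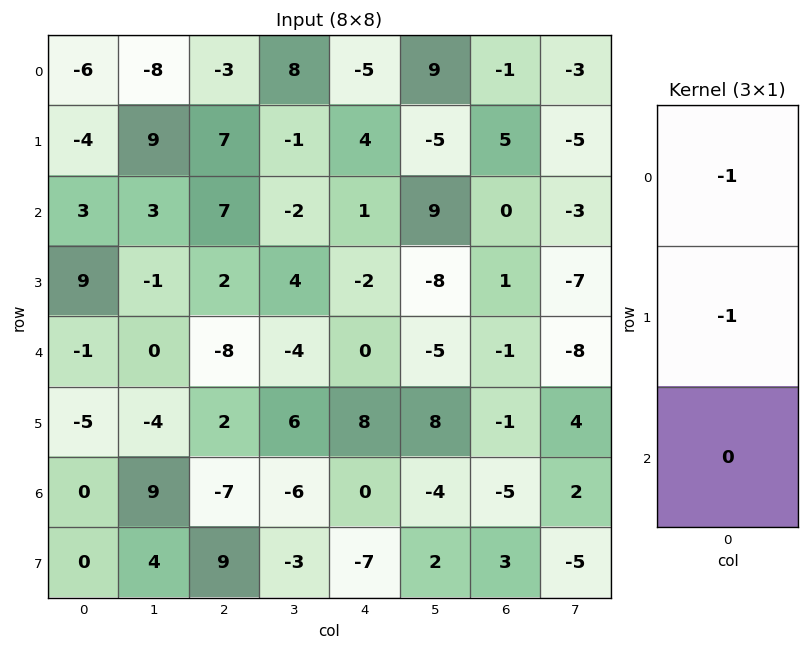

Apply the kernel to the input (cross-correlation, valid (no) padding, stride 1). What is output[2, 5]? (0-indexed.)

The receptive field on the input at this output position is [9 / -8 / -5]. Elementwise product with the kernel and sum: 9·-1 + -8·-1.

-1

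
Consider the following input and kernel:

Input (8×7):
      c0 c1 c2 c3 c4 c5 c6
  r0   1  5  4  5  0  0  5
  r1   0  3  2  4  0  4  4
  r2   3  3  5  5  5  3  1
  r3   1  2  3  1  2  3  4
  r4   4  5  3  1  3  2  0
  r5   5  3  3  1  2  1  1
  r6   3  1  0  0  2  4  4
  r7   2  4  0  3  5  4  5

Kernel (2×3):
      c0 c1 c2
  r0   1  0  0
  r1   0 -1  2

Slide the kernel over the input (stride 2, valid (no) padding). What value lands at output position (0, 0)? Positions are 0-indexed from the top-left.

The receptive field on the input at this output position is [1 5 4 / 0 3 2]. Elementwise product with the kernel and sum: 1·1 + 3·-1 + 2·2.

2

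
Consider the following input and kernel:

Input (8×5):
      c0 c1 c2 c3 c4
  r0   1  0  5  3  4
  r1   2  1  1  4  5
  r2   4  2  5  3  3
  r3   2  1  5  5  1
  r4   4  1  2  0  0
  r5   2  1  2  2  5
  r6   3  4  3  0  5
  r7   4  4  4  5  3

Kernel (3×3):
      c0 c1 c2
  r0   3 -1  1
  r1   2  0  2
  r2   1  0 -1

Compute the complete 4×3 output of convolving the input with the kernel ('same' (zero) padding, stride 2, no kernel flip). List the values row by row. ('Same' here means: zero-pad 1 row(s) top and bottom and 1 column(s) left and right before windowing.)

Output[0,0]: The receptive field on the zero-padded input at this output position is [0 0 0 / 0 1 0 / 0 2 1]. Elementwise product with the kernel and sum: 0·3 + 0·-1 + 0·1 + 0·2 + 0·2 + 0·1 + 1·-1.
Output[0,1]: The receptive field on the zero-padded input at this output position is [0 0 0 / 0 5 3 / 1 1 4]. Elementwise product with the kernel and sum: 0·3 + 0·-1 + 0·1 + 0·2 + 3·2 + 1·1 + 4·-1.

-1 3 10
2 12 18
0 4 16
3 10 6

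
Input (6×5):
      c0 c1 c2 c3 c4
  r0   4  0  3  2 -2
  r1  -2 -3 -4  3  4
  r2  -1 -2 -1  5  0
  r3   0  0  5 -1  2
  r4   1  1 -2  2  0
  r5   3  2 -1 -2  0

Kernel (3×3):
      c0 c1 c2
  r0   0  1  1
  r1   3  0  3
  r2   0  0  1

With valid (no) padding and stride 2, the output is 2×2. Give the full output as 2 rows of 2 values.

Output[0,0]: The receptive field on the input at this output position is [4 0 3 / -2 -3 -4 / -1 -2 -1]. Elementwise product with the kernel and sum: 0·1 + 3·1 + -2·3 + -4·3 + -1·1.

-16 0
10 26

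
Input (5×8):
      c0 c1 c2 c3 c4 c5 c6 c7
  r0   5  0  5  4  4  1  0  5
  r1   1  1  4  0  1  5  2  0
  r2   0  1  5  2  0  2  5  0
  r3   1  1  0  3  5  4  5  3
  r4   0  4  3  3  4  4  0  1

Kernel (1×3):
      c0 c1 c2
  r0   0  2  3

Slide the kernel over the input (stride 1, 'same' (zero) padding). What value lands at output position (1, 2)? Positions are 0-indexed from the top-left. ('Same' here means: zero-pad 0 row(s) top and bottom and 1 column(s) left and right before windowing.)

8

The receptive field on the zero-padded input at this output position is [1 4 0]. Elementwise product with the kernel and sum: 4·2 + 0·3.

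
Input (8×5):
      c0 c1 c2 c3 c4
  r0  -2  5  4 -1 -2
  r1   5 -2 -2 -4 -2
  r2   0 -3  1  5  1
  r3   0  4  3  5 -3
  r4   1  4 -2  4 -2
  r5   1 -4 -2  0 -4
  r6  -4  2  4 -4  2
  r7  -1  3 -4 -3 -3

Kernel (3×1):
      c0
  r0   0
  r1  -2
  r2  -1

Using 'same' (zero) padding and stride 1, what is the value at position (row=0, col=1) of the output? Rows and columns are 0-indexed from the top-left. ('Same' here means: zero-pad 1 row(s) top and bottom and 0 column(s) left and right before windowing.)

The receptive field on the zero-padded input at this output position is [0 / 5 / -2]. Elementwise product with the kernel and sum: 5·-2 + -2·-1.

-8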